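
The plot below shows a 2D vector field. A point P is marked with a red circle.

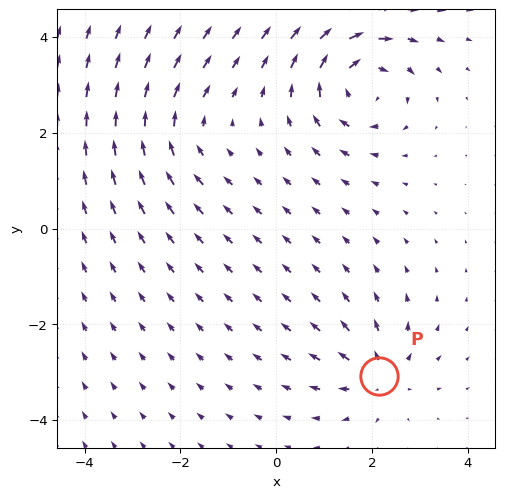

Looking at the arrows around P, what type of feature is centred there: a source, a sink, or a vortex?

source

At P (2.2, -3.1) the arrows spread outward. Divergence about +4, curl ≈0 — positive divergence with near-zero curl is a source.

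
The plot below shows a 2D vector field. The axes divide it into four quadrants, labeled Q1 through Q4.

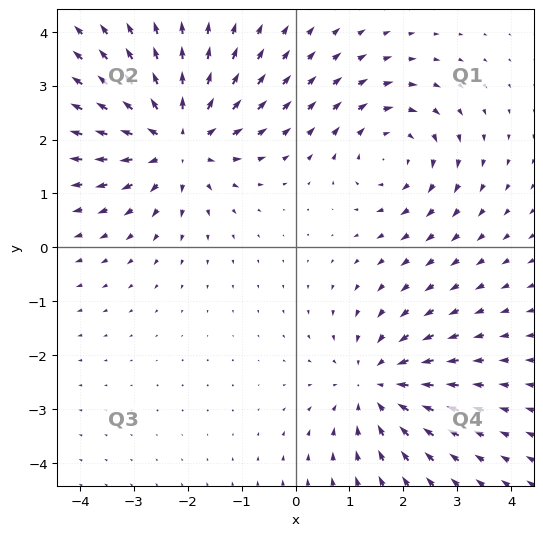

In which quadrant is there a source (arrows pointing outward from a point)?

Q2

The source sits at approximately (-2.2, 2.0), which lies in quadrant Q2. The divergence there is about +4, positive as expected for a source.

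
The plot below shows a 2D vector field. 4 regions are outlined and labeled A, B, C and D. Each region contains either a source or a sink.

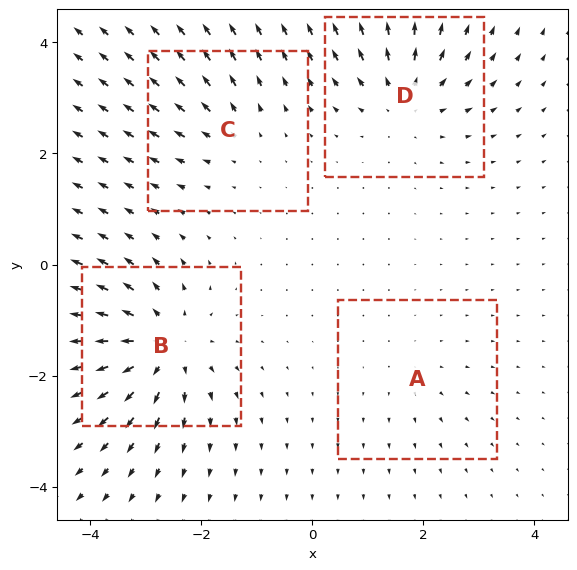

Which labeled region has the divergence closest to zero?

Divergence at each region's feature centre — A: about +2, B: about +8, C: about +4, D: about +6. Region A is closest to zero.

A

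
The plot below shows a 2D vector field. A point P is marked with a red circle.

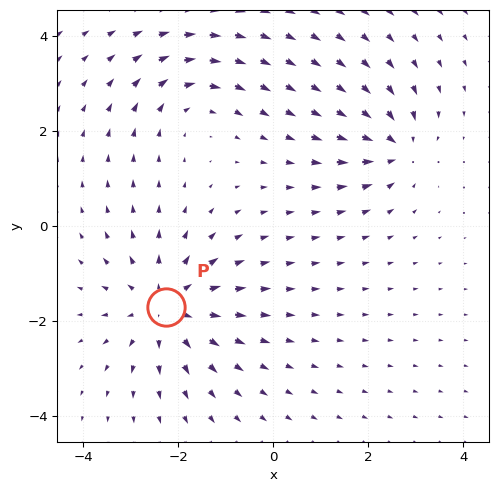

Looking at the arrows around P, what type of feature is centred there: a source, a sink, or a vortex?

source

At P (-2.2, -1.7) the arrows spread outward. Divergence about +4, curl ≈0 — positive divergence with near-zero curl is a source.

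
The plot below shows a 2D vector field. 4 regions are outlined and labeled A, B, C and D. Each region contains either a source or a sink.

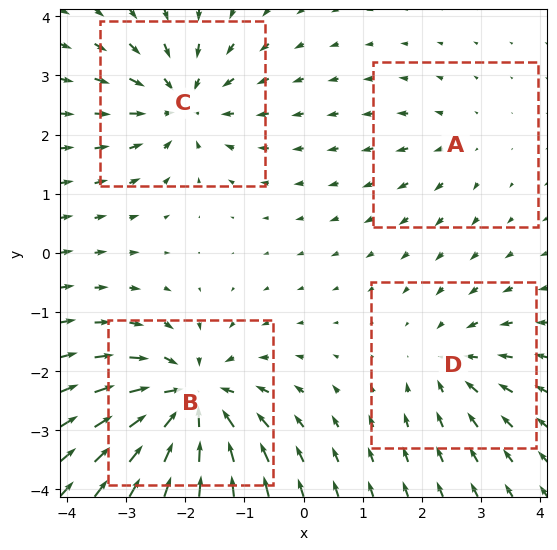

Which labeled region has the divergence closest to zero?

A

Divergence at each region's feature centre — A: about +2, B: about -8, C: about -5, D: about -4. Region A is closest to zero.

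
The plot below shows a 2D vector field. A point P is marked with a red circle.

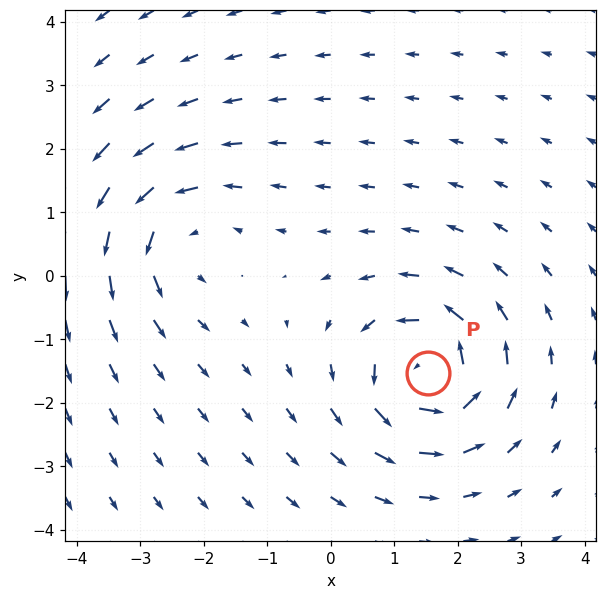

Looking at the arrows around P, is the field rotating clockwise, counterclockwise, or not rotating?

counterclockwise

Near P at (1.5, -1.5) the arrows circulate counterclockwise. The curl (z-component) there is about +6; positive curl means counterclockwise rotation.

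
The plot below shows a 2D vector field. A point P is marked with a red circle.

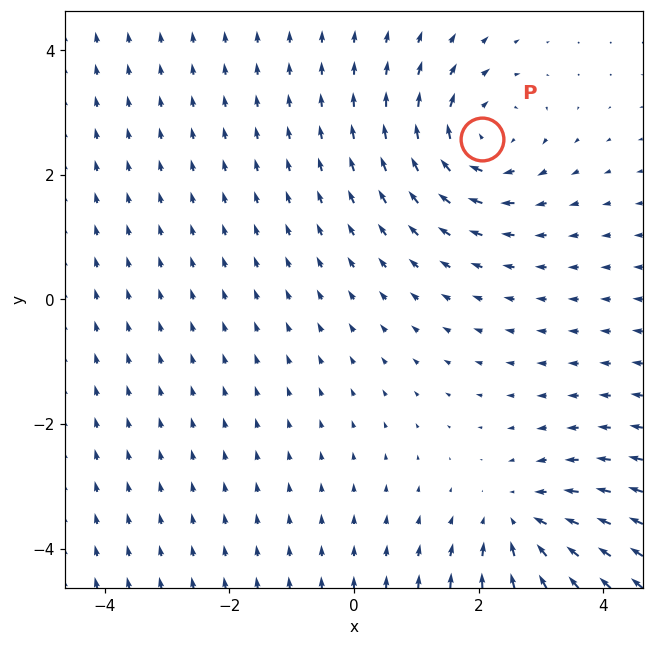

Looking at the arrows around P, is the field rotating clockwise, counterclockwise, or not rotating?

Near P at (2.1, 2.6) the arrows circulate clockwise. The curl (z-component) there is about -3; negative curl means clockwise rotation.

clockwise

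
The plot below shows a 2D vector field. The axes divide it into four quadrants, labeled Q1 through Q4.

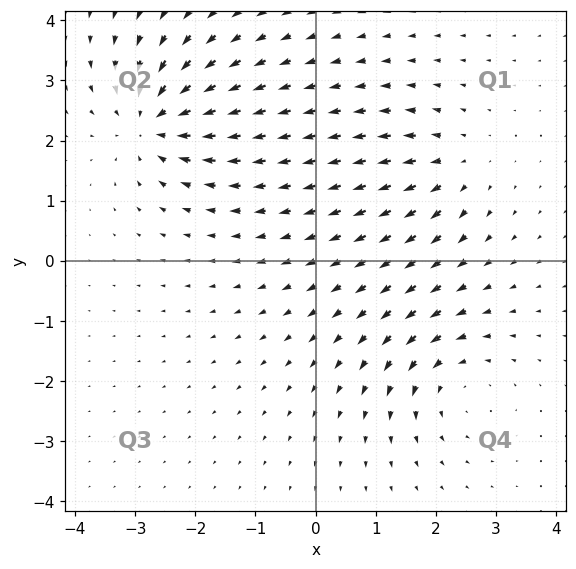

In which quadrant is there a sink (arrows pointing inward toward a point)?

Q2

The sink sits at approximately (-2.7, 2.3), which lies in quadrant Q2. The divergence there is about -7, negative as expected for a sink.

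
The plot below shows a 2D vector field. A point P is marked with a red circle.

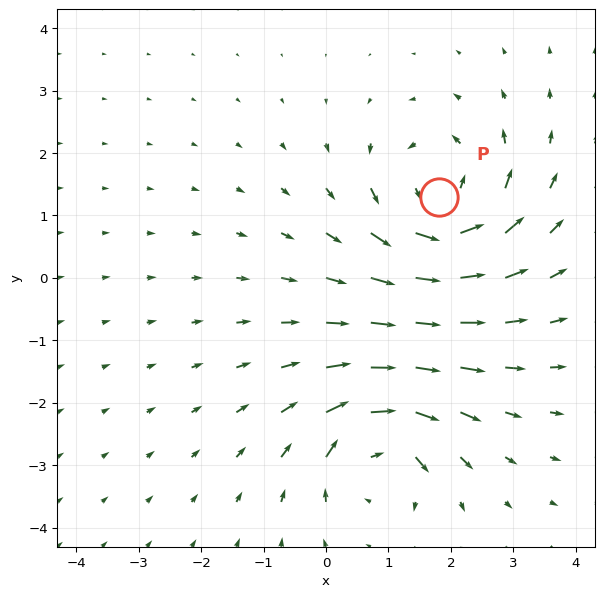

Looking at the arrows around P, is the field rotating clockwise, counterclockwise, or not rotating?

Near P at (1.8, 1.3) the arrows circulate counterclockwise. The curl (z-component) there is about +6; positive curl means counterclockwise rotation.

counterclockwise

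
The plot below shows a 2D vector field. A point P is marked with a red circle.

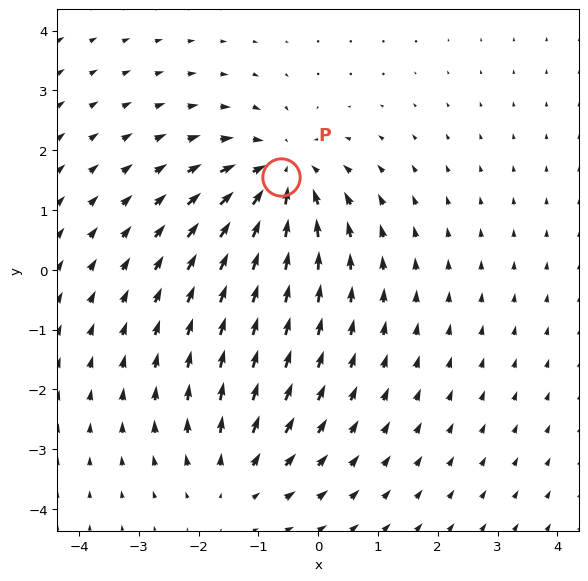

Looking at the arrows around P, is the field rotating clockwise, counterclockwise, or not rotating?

Near P at (-0.6, 1.6) the arrows show no circulation. The curl there is ≈0.

not rotating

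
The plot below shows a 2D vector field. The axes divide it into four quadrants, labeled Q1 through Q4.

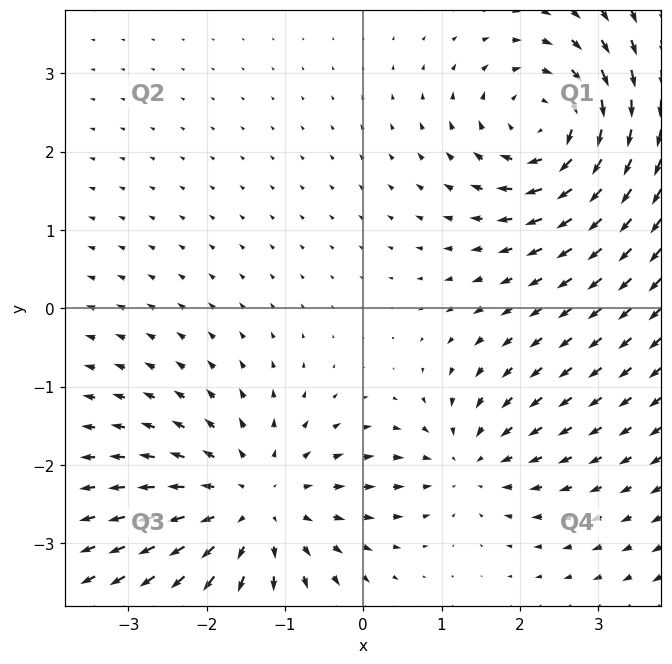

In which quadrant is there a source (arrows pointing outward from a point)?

Q3

The source sits at approximately (-1.4, -2.5), which lies in quadrant Q3. The divergence there is about +4, positive as expected for a source.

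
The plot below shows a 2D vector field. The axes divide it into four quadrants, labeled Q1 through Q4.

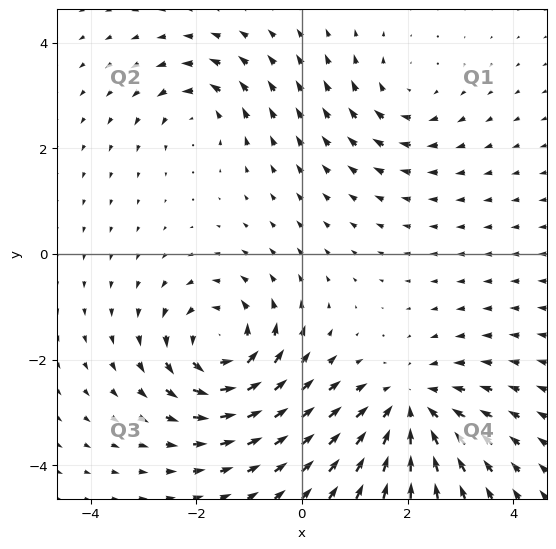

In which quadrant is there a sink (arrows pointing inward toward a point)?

Q4

The sink sits at approximately (2.0, -2.9), which lies in quadrant Q4. The divergence there is about -4, negative as expected for a sink.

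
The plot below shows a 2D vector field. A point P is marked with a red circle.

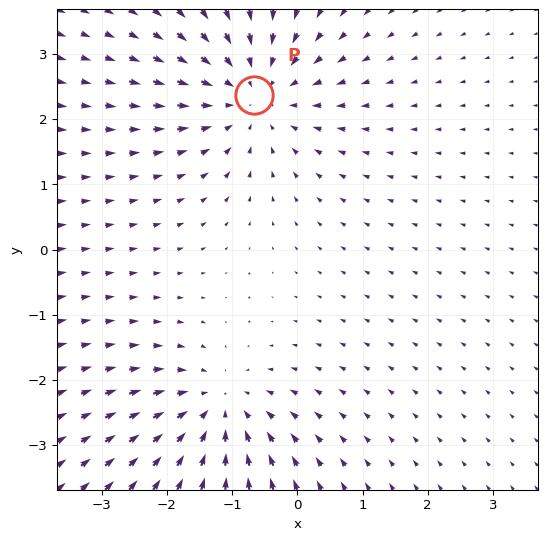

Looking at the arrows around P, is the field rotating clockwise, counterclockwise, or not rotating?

not rotating

Near P at (-0.7, 2.4) the arrows show no circulation. The curl there is ≈0.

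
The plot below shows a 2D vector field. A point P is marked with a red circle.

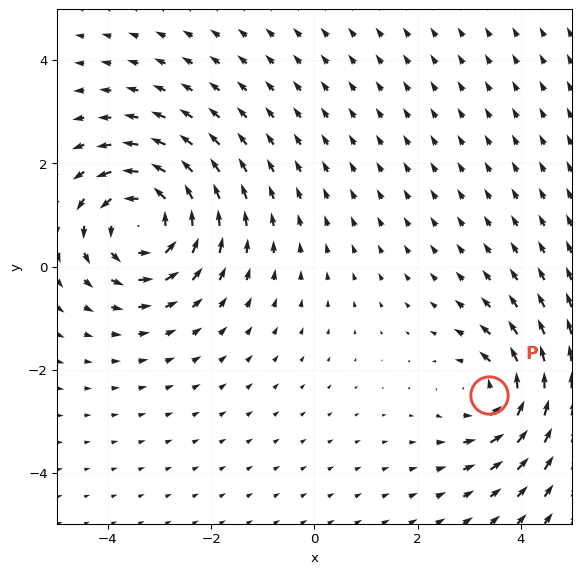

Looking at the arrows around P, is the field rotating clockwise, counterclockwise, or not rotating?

Near P at (3.4, -2.5) the arrows circulate counterclockwise. The curl (z-component) there is about +4; positive curl means counterclockwise rotation.

counterclockwise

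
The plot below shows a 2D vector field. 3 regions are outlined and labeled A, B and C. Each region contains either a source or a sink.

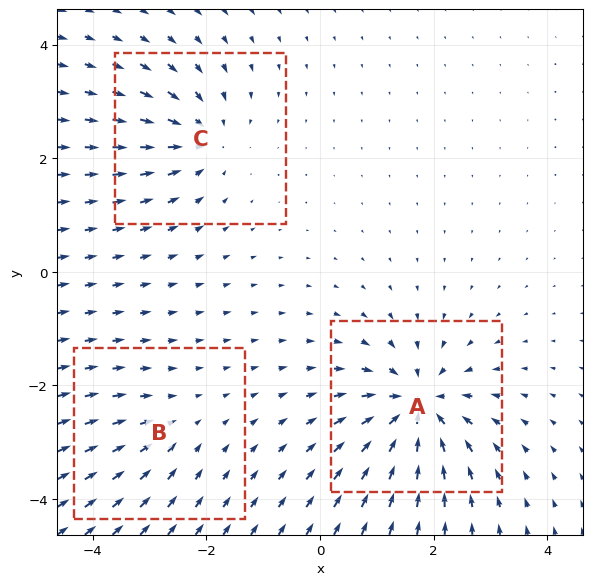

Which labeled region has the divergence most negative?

A

Divergence at each region's feature centre — A: about -6, B: about -2, C: about -4. Region A is most negative.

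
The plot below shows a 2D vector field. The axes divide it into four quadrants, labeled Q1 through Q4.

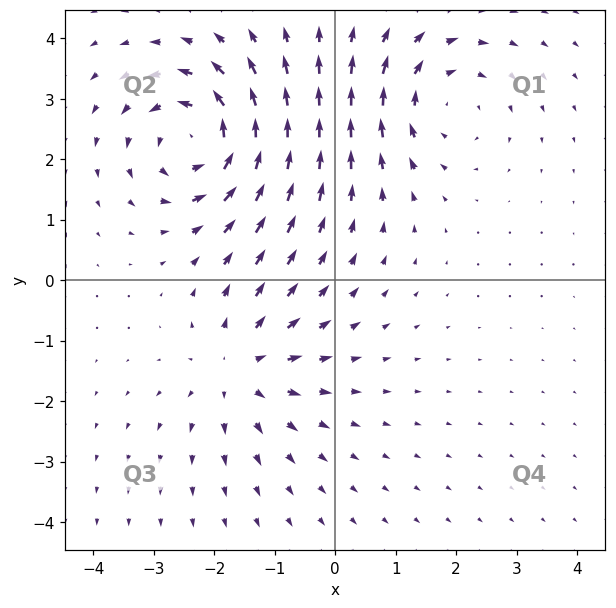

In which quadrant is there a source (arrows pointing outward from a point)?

The source sits at approximately (-1.6, -1.5), which lies in quadrant Q3. The divergence there is about +3, positive as expected for a source.

Q3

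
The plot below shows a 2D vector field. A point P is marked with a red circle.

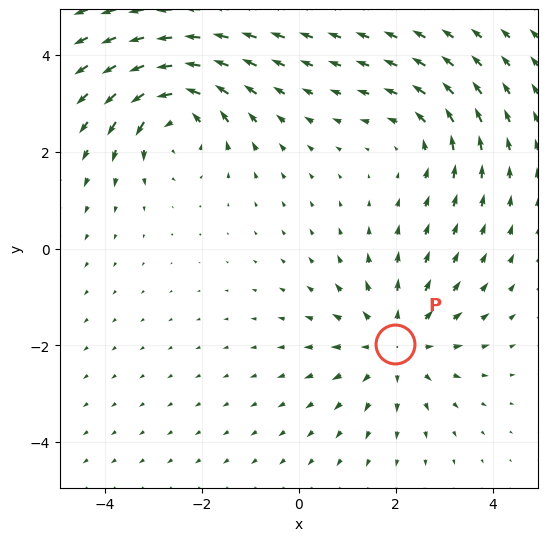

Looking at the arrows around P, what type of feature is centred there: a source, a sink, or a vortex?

At P (2.0, -2.0) the arrows spread outward. Divergence about +3, curl ≈0 — positive divergence with near-zero curl is a source.

source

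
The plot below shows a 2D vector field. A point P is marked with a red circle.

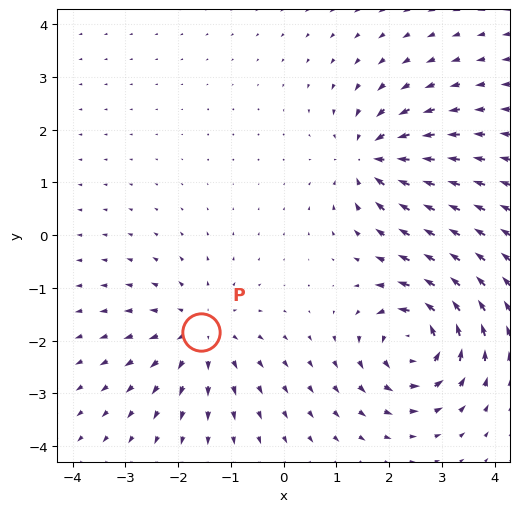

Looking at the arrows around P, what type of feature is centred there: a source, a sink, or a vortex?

At P (-1.6, -1.8) the arrows spread outward. Divergence about +3, curl ≈0 — positive divergence with near-zero curl is a source.

source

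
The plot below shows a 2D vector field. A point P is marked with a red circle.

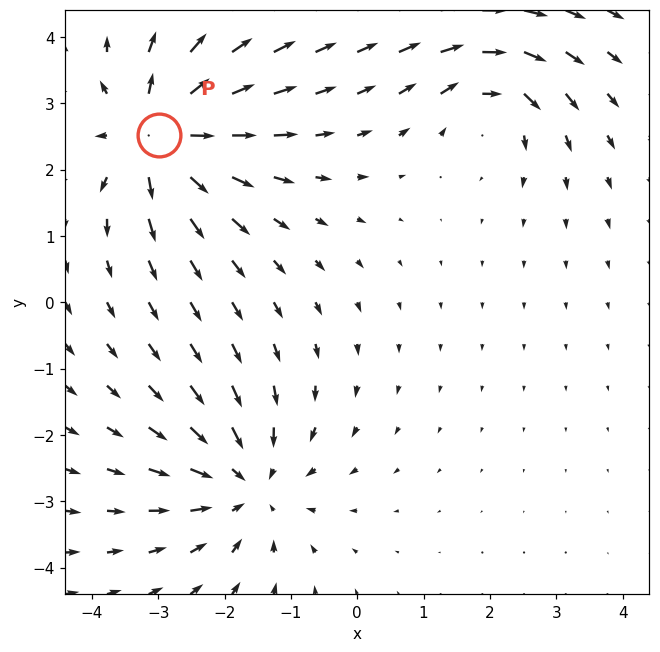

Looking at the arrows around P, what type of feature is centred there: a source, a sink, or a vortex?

At P (-3.0, 2.5) the arrows spread outward. Divergence about +6, curl ≈0 — positive divergence with near-zero curl is a source.

source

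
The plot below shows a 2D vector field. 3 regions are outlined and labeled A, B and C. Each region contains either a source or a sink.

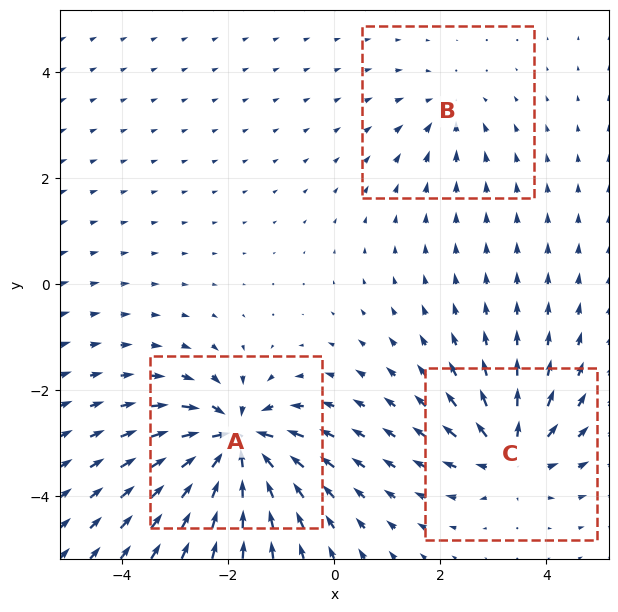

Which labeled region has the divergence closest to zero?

Divergence at each region's feature centre — A: about -7, B: about -2, C: about +4. Region B is closest to zero.

B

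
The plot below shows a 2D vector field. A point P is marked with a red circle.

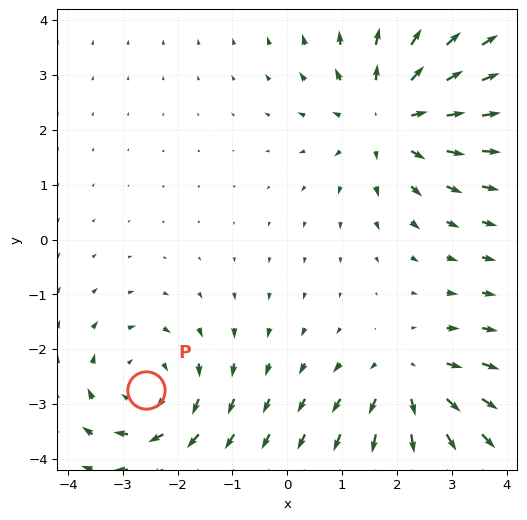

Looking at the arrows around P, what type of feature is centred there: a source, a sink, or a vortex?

vortex

At P (-2.6, -2.7) the arrows circulate clockwise. Divergence ≈0, curl about -4 — near-zero divergence with nonzero curl is a vortex.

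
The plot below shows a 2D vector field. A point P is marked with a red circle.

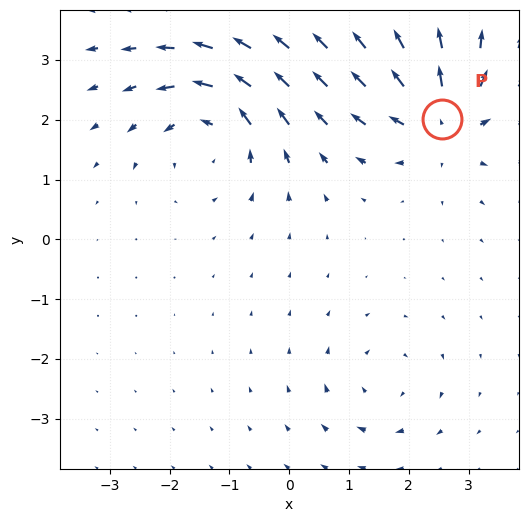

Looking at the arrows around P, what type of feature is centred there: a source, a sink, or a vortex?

At P (2.6, 2.0) the arrows spread outward. Divergence about +6, curl ≈0 — positive divergence with near-zero curl is a source.

source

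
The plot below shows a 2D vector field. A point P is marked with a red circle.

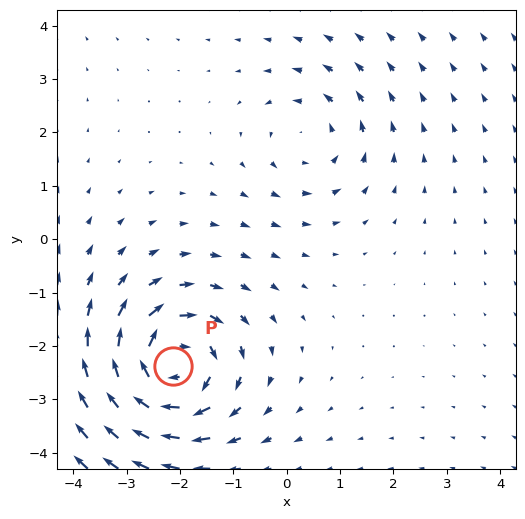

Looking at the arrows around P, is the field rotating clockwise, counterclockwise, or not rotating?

clockwise

Near P at (-2.1, -2.4) the arrows circulate clockwise. The curl (z-component) there is about -6; negative curl means clockwise rotation.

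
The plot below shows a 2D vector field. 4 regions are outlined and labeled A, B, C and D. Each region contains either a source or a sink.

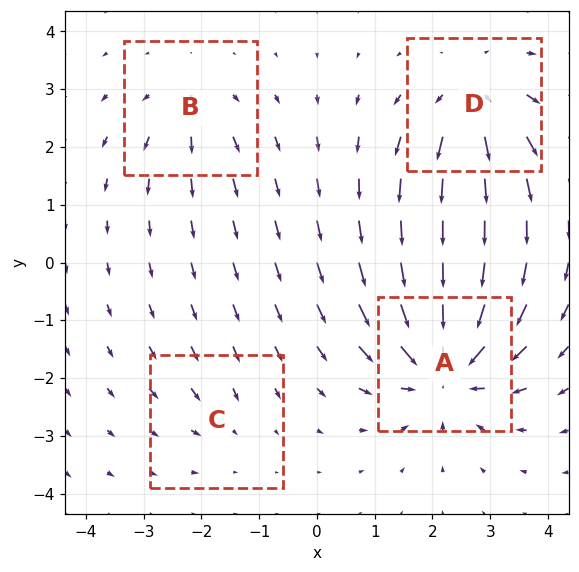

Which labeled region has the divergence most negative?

A

Divergence at each region's feature centre — A: about -8, B: about +3, C: about -2, D: about +5. Region A is most negative.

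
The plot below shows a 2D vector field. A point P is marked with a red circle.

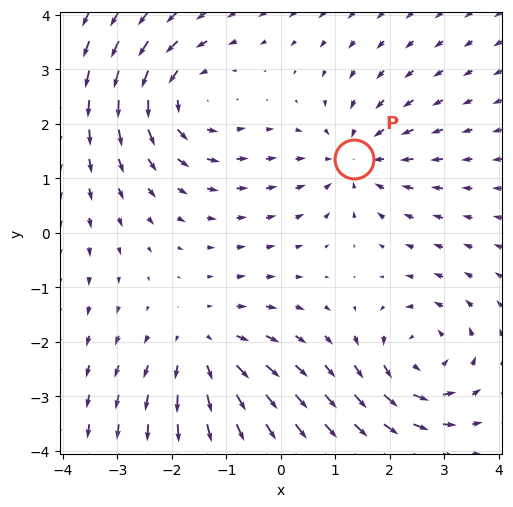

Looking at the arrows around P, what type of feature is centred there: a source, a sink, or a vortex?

At P (1.3, 1.3) the arrows converge inward. Divergence about -3, curl ≈0 — negative divergence with near-zero curl is a sink.

sink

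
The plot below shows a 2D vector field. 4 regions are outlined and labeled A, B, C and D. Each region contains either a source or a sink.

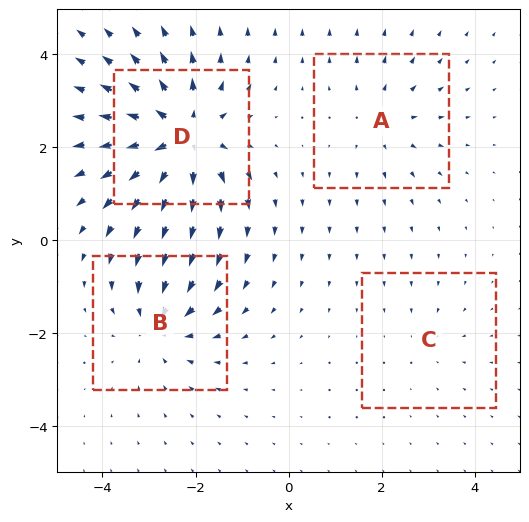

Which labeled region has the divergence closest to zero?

C

Divergence at each region's feature centre — A: about +3, B: about -4, C: about -2, D: about +7. Region C is closest to zero.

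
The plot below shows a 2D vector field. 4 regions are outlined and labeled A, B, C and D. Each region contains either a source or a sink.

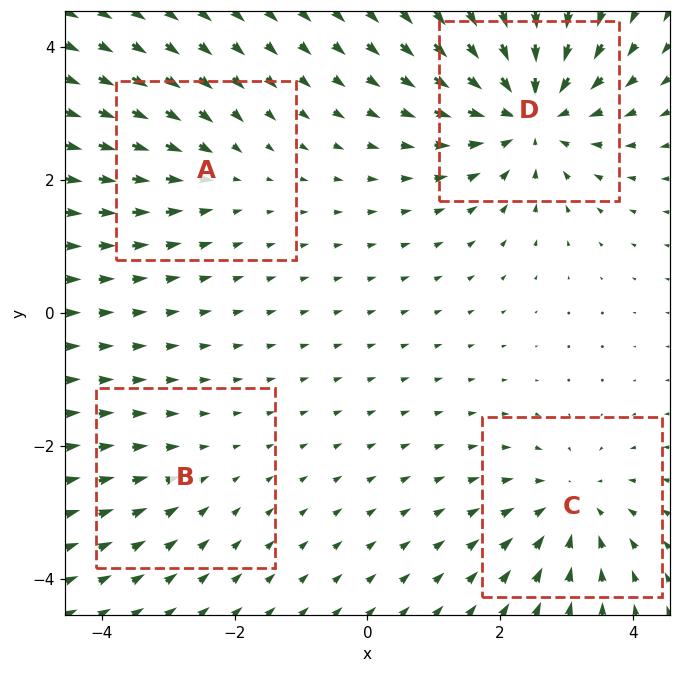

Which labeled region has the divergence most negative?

Divergence at each region's feature centre — A: about -3, B: about -2, C: about -4, D: about -7. Region D is most negative.

D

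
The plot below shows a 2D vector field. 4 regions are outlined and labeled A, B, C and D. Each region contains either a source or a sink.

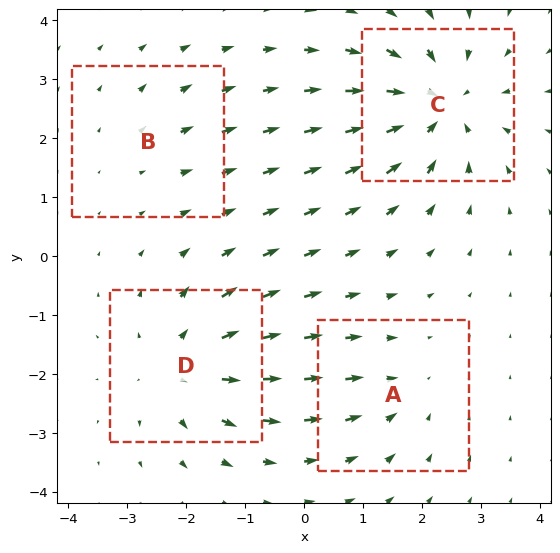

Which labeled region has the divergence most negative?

Divergence at each region's feature centre — A: about -3, B: about +2, C: about -6, D: about +5. Region C is most negative.

C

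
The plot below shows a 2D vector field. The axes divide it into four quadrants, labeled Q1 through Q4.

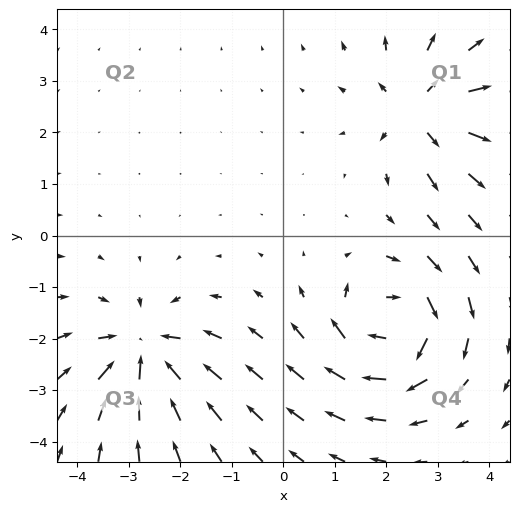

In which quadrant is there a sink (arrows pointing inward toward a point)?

The sink sits at approximately (-2.7, -2.3), which lies in quadrant Q3. The divergence there is about -5, negative as expected for a sink.

Q3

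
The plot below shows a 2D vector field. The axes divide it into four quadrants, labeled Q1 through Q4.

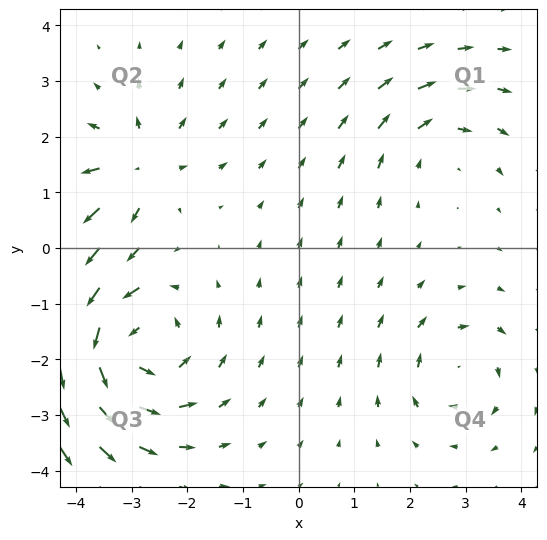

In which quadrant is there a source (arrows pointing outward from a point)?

The source sits at approximately (-2.9, 1.4), which lies in quadrant Q2. The divergence there is about +3, positive as expected for a source.

Q2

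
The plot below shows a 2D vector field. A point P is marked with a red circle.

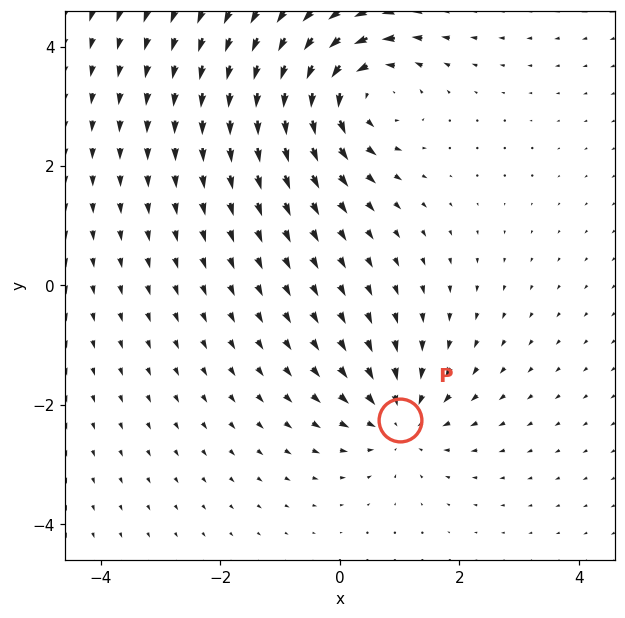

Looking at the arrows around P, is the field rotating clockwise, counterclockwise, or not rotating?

Near P at (1.0, -2.2) the arrows show no circulation. The curl there is ≈0.

not rotating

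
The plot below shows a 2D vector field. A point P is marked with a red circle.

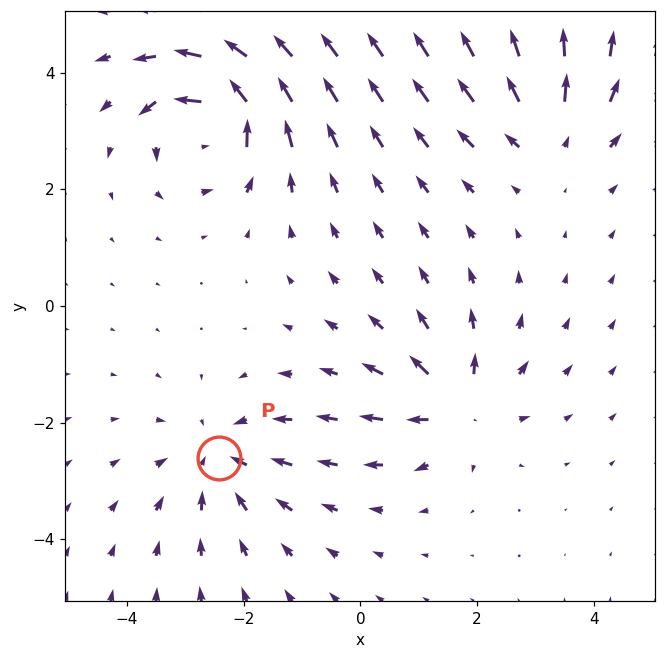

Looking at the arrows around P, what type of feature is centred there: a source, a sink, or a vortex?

sink

At P (-2.4, -2.6) the arrows converge inward. Divergence about -4, curl ≈0 — negative divergence with near-zero curl is a sink.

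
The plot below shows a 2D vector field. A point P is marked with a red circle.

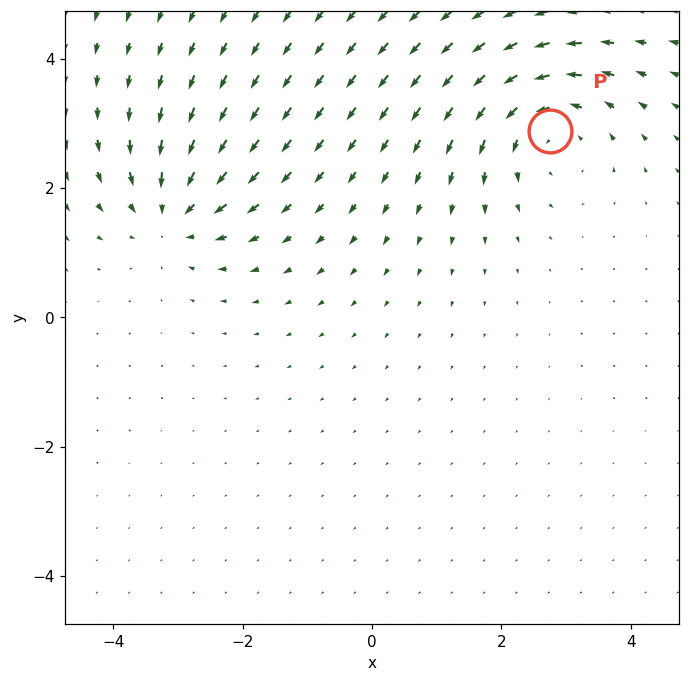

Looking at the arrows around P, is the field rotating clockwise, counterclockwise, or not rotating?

counterclockwise

Near P at (2.7, 2.9) the arrows circulate counterclockwise. The curl (z-component) there is about +5; positive curl means counterclockwise rotation.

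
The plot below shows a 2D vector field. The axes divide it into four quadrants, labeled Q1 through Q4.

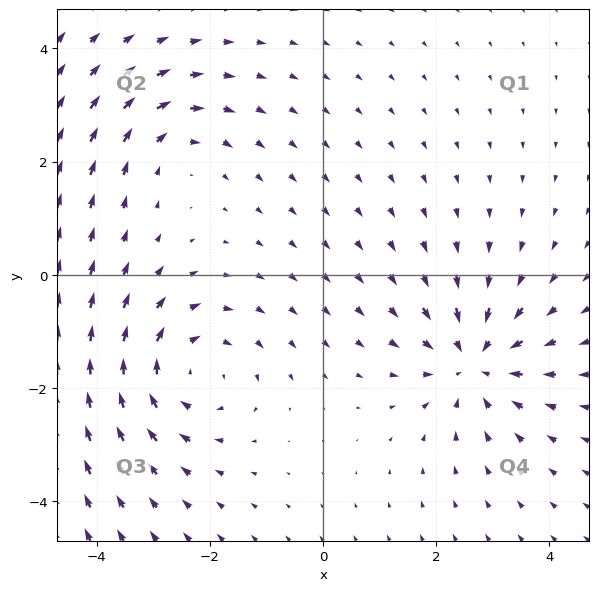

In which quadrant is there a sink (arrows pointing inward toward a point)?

The sink sits at approximately (2.7, -1.6), which lies in quadrant Q4. The divergence there is about -5, negative as expected for a sink.

Q4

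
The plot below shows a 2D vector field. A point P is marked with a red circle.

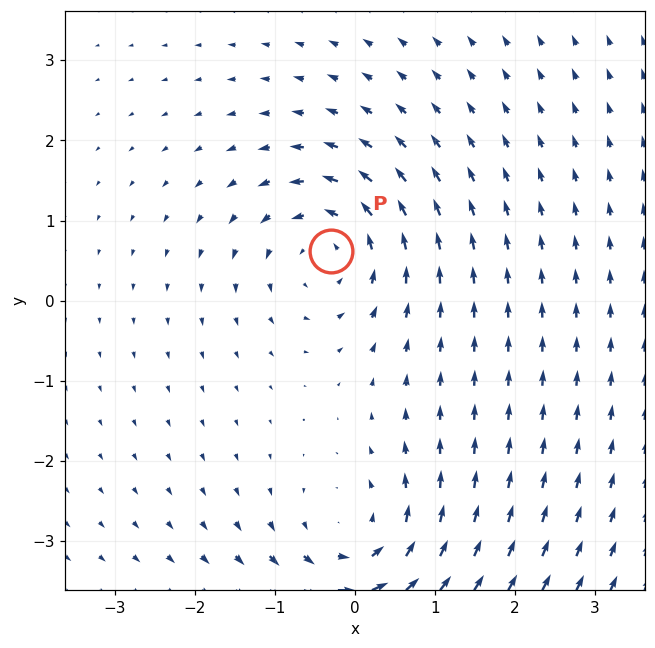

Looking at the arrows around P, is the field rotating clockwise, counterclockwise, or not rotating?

counterclockwise

Near P at (-0.3, 0.6) the arrows circulate counterclockwise. The curl (z-component) there is about +5; positive curl means counterclockwise rotation.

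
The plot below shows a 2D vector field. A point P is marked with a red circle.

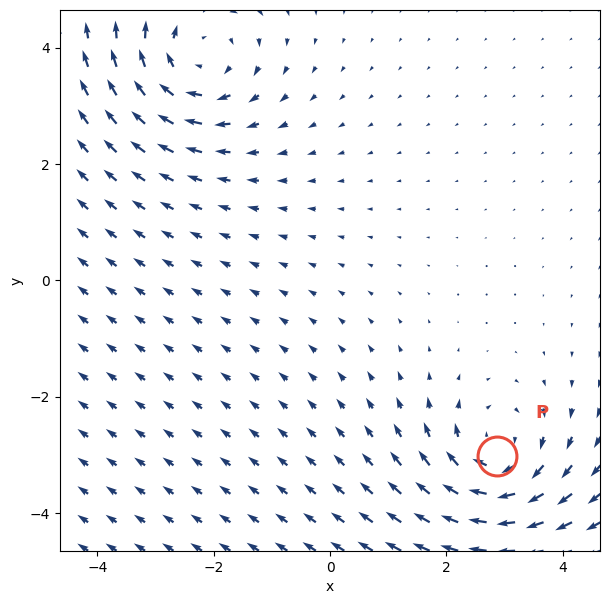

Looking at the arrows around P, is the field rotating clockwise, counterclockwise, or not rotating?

clockwise

Near P at (2.9, -3.0) the arrows circulate clockwise. The curl (z-component) there is about -4; negative curl means clockwise rotation.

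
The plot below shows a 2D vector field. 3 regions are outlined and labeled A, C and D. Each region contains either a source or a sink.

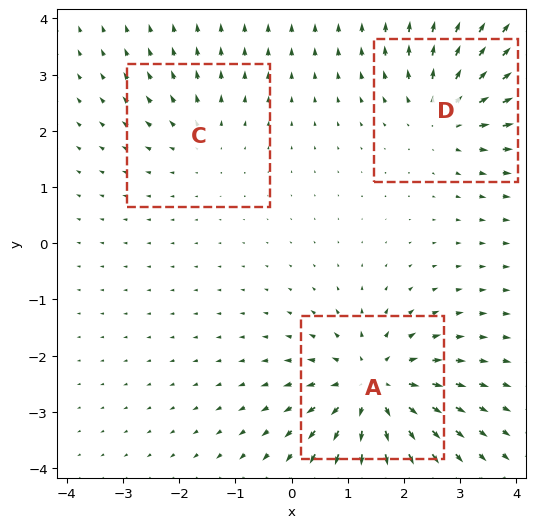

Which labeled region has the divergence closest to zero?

C

Divergence at each region's feature centre — A: about +5, C: about +2, D: about +4. Region C is closest to zero.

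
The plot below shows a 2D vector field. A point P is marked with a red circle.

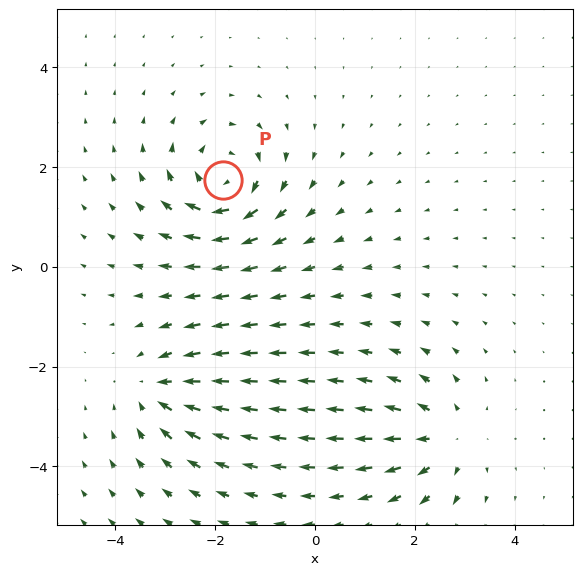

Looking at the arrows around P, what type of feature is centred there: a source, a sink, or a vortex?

At P (-1.9, 1.7) the arrows circulate clockwise. Divergence ≈0, curl about -6 — near-zero divergence with nonzero curl is a vortex.

vortex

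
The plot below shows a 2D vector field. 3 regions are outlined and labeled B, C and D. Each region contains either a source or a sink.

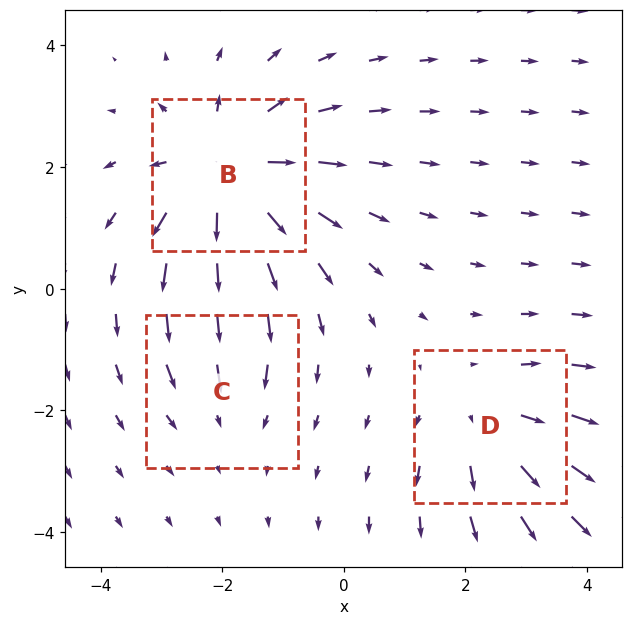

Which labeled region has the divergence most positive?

B

Divergence at each region's feature centre — B: about +5, C: about -2, D: about +3. Region B is most positive.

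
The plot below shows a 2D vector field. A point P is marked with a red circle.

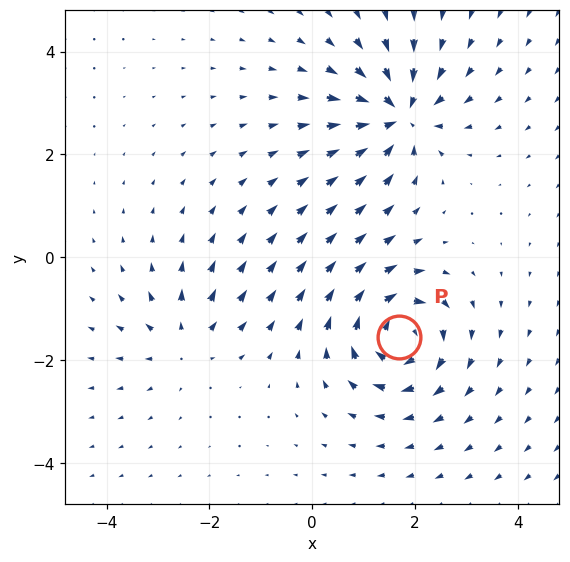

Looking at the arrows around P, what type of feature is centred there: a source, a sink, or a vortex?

vortex

At P (1.7, -1.5) the arrows circulate clockwise. Divergence ≈0, curl about -6 — near-zero divergence with nonzero curl is a vortex.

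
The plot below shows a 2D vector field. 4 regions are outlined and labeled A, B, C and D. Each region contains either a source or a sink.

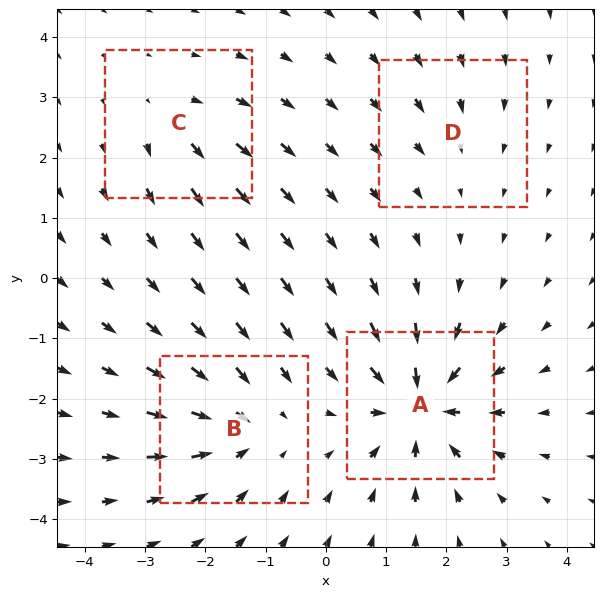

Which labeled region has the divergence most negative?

Divergence at each region's feature centre — A: about -9, B: about -6, C: about +4, D: about -2. Region A is most negative.

A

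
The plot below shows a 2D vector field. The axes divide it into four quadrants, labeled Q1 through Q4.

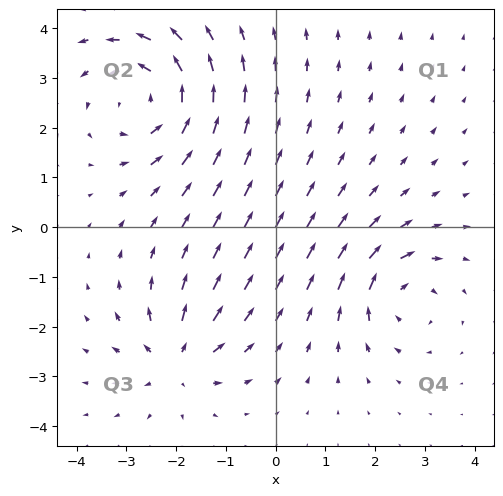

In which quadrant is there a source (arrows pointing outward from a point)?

The source sits at approximately (-2.0, -2.7), which lies in quadrant Q3. The divergence there is about +4, positive as expected for a source.

Q3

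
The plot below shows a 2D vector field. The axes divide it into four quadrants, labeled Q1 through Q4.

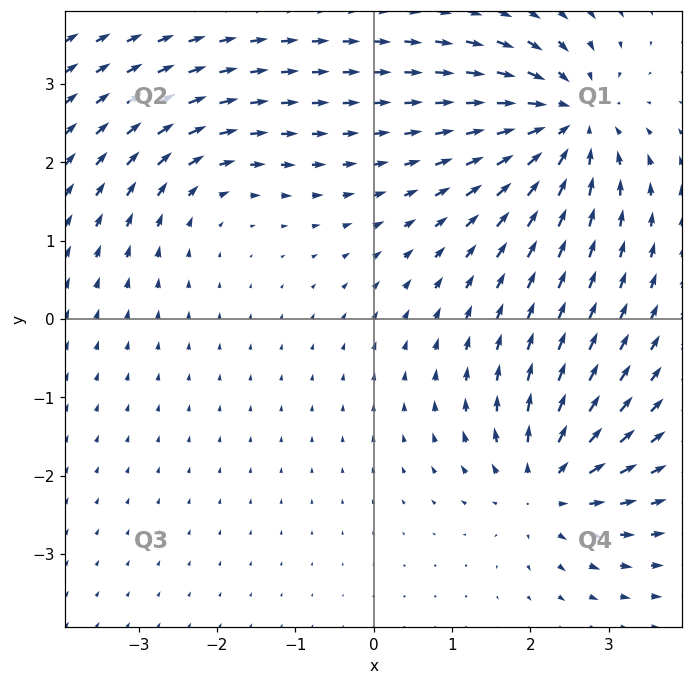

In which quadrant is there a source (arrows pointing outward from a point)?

Q4

The source sits at approximately (2.2, -2.1), which lies in quadrant Q4. The divergence there is about +5, positive as expected for a source.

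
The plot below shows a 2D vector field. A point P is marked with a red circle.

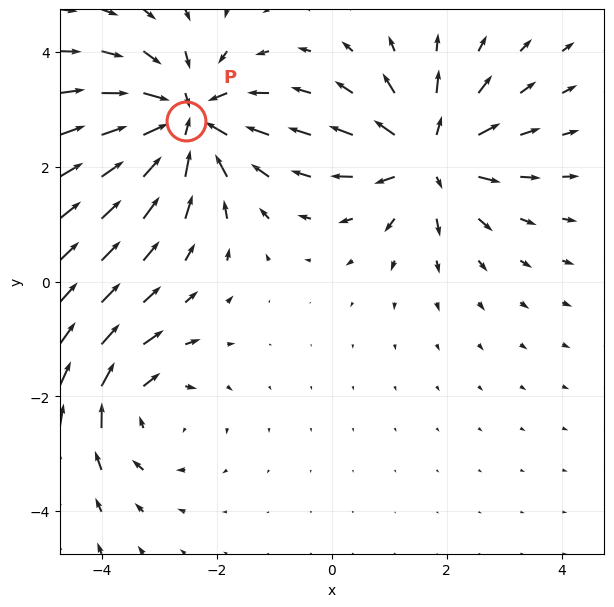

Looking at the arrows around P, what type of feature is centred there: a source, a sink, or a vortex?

sink

At P (-2.5, 2.8) the arrows converge inward. Divergence about -5, curl ≈0 — negative divergence with near-zero curl is a sink.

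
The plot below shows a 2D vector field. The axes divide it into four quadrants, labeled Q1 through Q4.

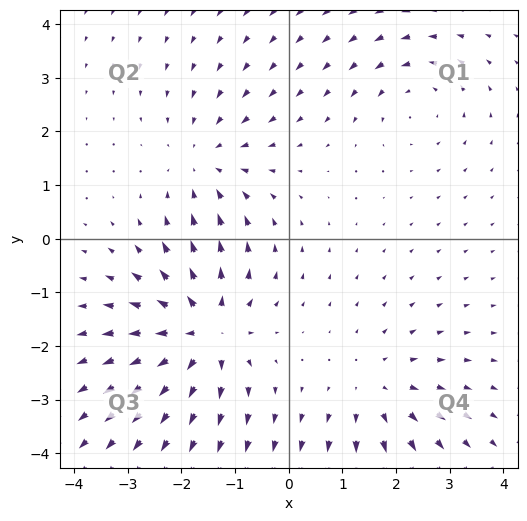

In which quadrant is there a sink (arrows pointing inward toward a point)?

Q2

The sink sits at approximately (-1.6, 1.4), which lies in quadrant Q2. The divergence there is about -3, negative as expected for a sink.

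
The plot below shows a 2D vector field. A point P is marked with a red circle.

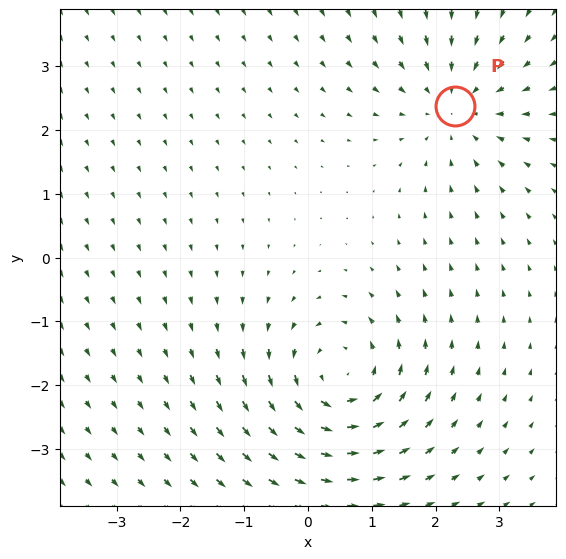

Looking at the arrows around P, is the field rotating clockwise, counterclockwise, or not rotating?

not rotating

Near P at (2.3, 2.4) the arrows show no circulation. The curl there is ≈0.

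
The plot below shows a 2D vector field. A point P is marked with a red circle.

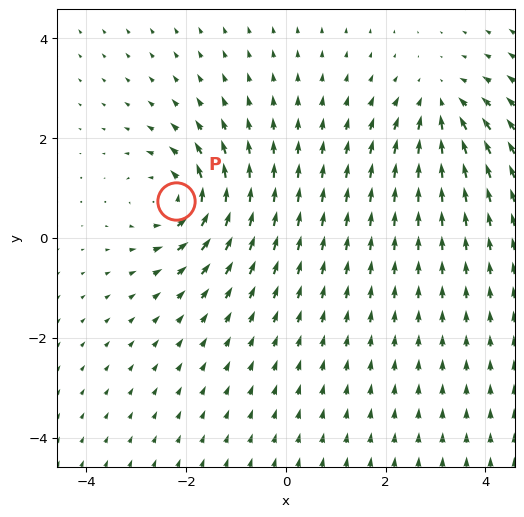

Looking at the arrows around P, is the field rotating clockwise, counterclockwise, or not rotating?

Near P at (-2.2, 0.7) the arrows circulate counterclockwise. The curl (z-component) there is about +4; positive curl means counterclockwise rotation.

counterclockwise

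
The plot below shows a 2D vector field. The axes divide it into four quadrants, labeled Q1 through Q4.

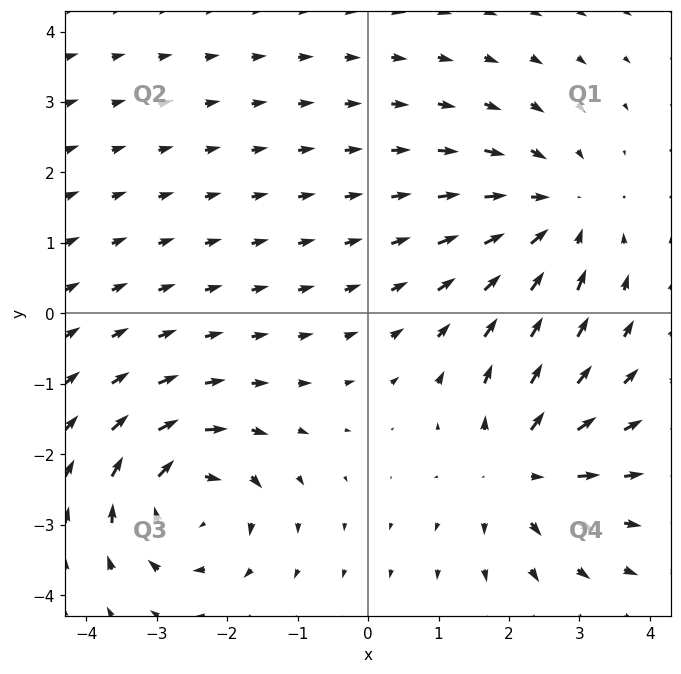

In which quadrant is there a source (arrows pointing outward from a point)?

The source sits at approximately (2.2, -2.2), which lies in quadrant Q4. The divergence there is about +4, positive as expected for a source.

Q4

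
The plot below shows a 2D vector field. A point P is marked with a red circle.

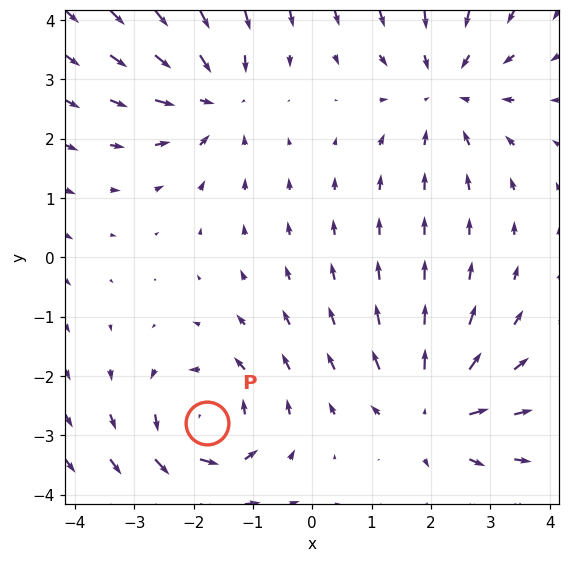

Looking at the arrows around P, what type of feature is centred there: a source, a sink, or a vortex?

vortex

At P (-1.8, -2.8) the arrows circulate counterclockwise. Divergence ≈0, curl about +3 — near-zero divergence with nonzero curl is a vortex.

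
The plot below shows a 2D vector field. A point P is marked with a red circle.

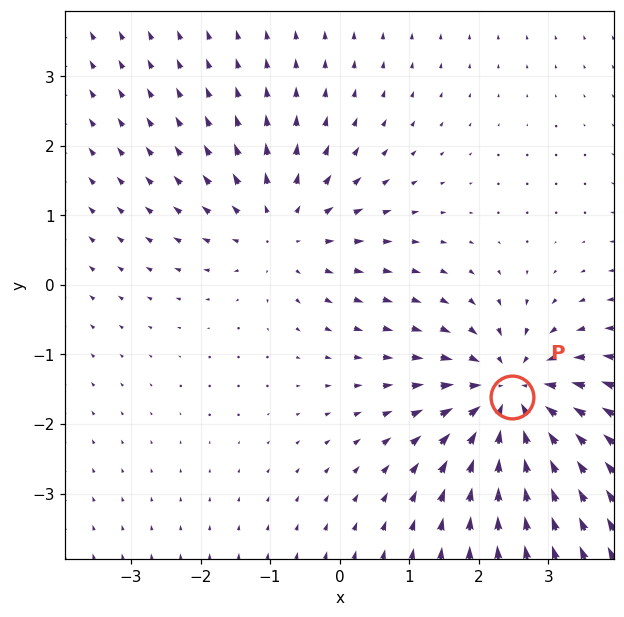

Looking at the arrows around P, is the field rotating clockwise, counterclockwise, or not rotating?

Near P at (2.5, -1.6) the arrows show no circulation. The curl there is ≈0.

not rotating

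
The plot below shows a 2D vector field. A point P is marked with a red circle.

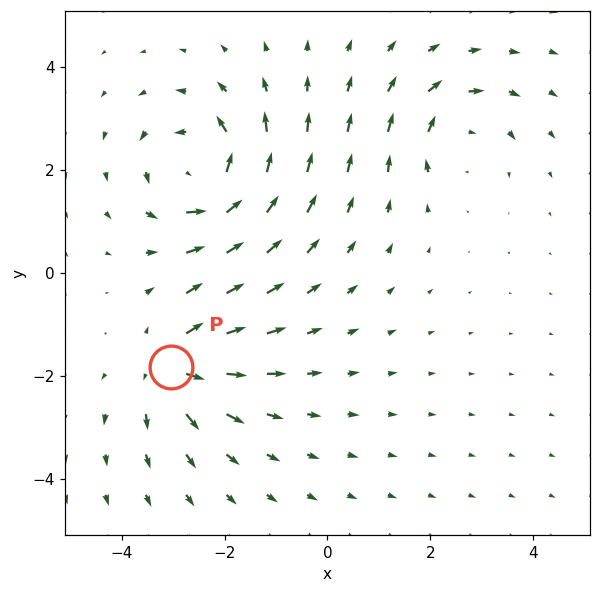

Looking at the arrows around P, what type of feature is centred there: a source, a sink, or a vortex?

At P (-3.0, -1.8) the arrows spread outward. Divergence about +4, curl ≈0 — positive divergence with near-zero curl is a source.

source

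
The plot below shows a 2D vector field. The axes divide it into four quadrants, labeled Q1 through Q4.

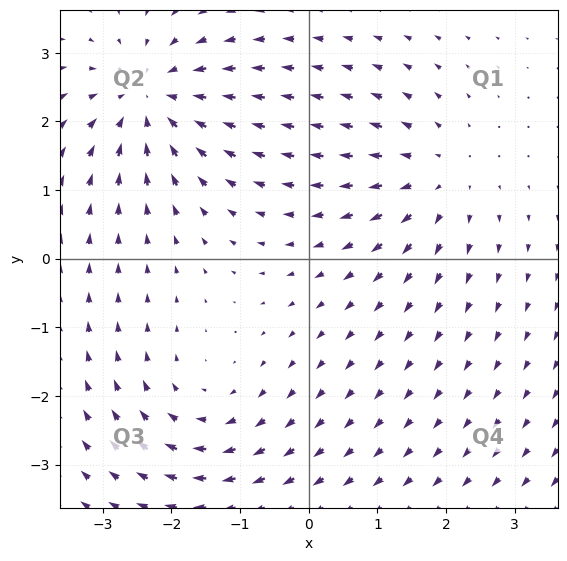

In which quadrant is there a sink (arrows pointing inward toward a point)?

The sink sits at approximately (-2.3, 2.3), which lies in quadrant Q2. The divergence there is about -5, negative as expected for a sink.

Q2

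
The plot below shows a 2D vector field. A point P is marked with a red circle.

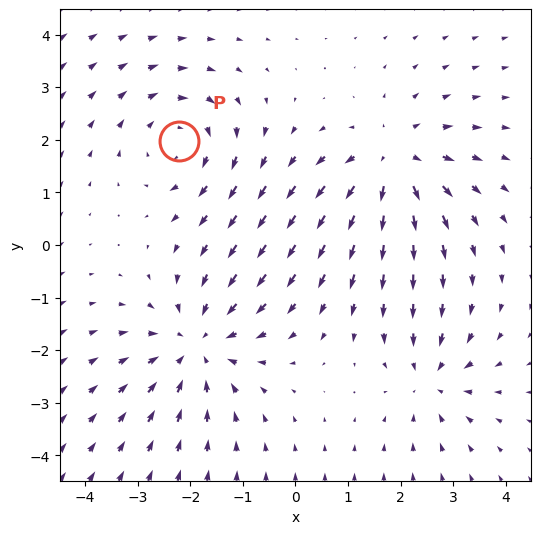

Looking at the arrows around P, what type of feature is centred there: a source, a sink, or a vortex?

At P (-2.2, 2.0) the arrows circulate clockwise. Divergence ≈0, curl about -4 — near-zero divergence with nonzero curl is a vortex.

vortex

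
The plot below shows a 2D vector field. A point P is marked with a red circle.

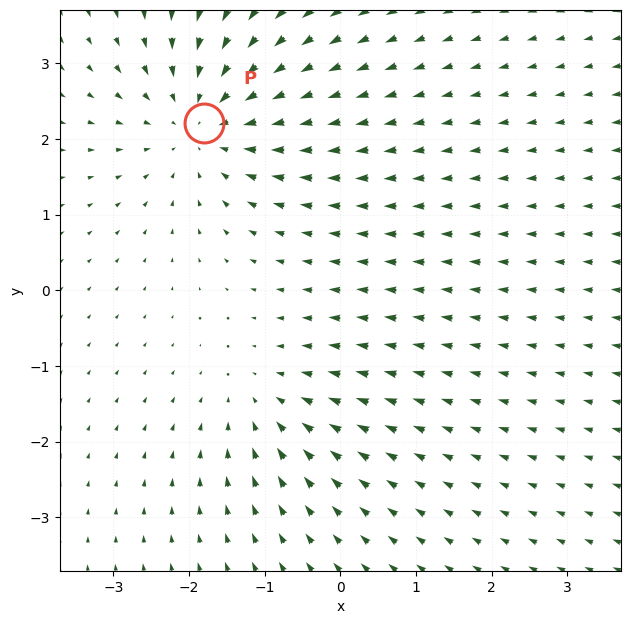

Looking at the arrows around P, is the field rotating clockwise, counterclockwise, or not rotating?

not rotating

Near P at (-1.8, 2.2) the arrows show no circulation. The curl there is ≈0.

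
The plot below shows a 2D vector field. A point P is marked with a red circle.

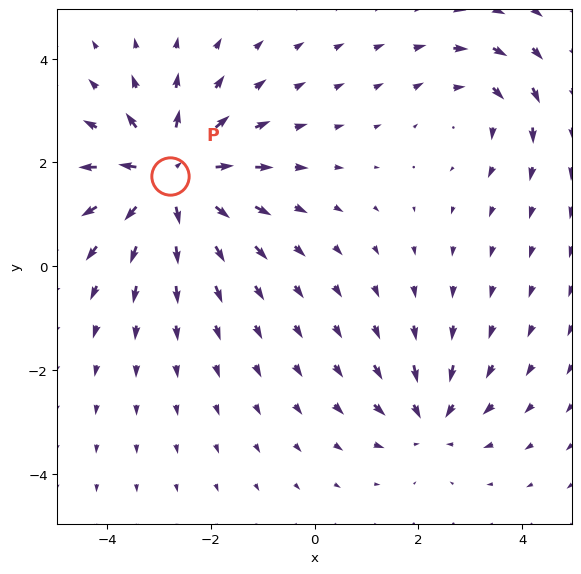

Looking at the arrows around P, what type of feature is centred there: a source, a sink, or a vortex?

At P (-2.8, 1.7) the arrows spread outward. Divergence about +6, curl ≈0 — positive divergence with near-zero curl is a source.

source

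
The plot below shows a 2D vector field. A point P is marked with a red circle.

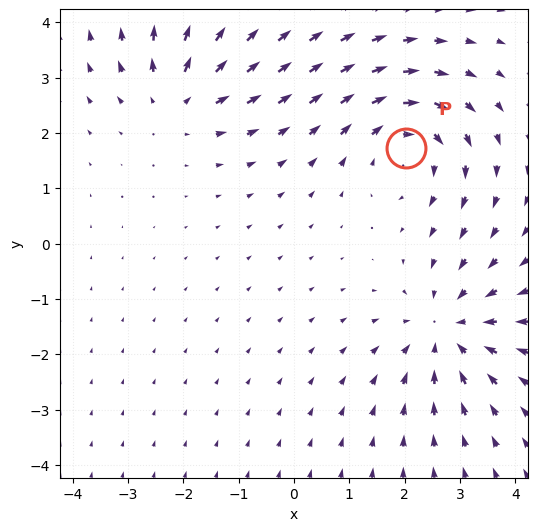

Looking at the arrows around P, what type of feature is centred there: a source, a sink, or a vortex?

vortex

At P (2.0, 1.7) the arrows circulate clockwise. Divergence ≈0, curl about -4 — near-zero divergence with nonzero curl is a vortex.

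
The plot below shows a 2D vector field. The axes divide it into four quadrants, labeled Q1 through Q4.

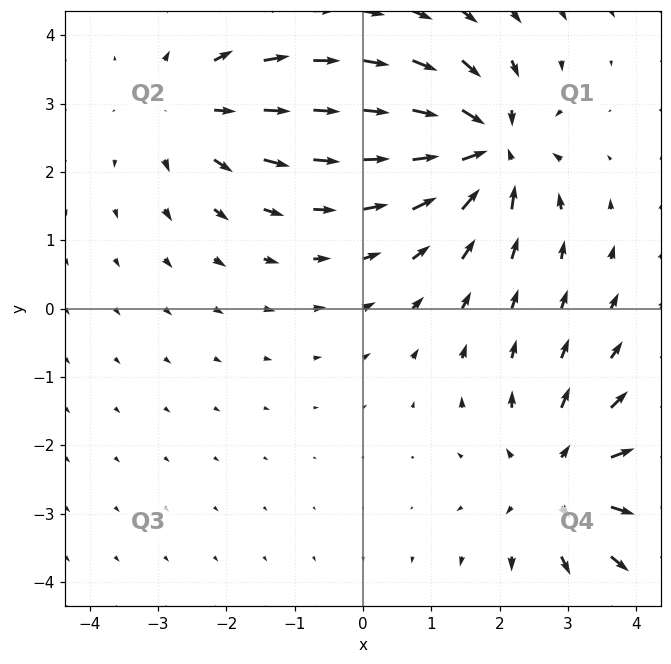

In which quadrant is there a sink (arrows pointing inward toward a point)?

The sink sits at approximately (1.8, 2.4), which lies in quadrant Q1. The divergence there is about -7, negative as expected for a sink.

Q1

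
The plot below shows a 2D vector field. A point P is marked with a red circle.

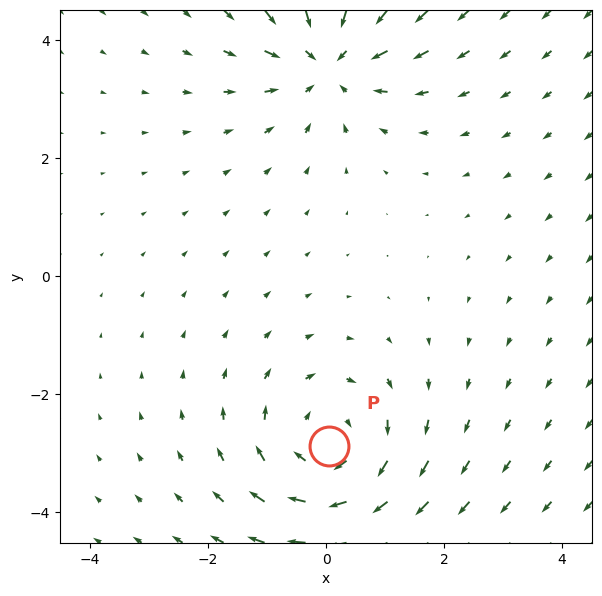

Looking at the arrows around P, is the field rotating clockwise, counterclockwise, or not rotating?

clockwise

Near P at (0.0, -2.9) the arrows circulate clockwise. The curl (z-component) there is about -4; negative curl means clockwise rotation.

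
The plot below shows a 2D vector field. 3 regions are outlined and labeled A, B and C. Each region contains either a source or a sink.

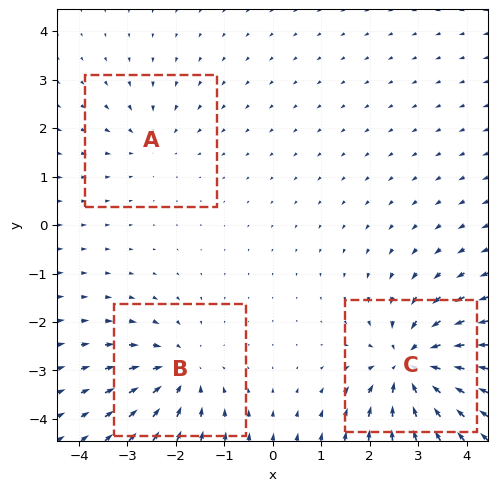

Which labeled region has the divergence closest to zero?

Divergence at each region's feature centre — A: about -2, B: about -3, C: about -5. Region A is closest to zero.

A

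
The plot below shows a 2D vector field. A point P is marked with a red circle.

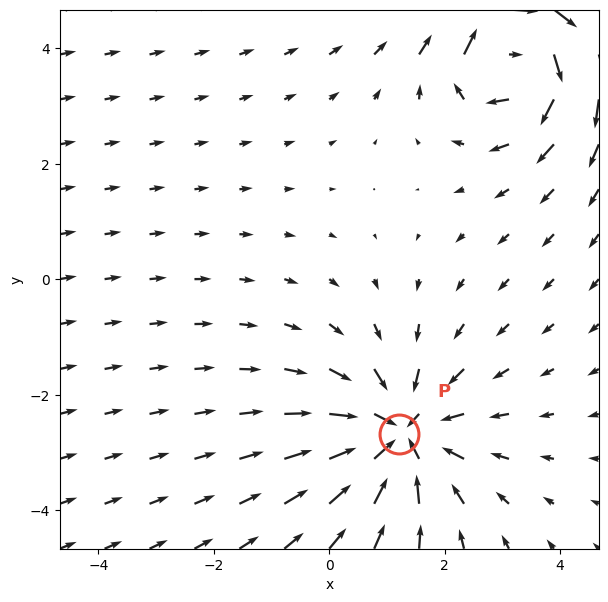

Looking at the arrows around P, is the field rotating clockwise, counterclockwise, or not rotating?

Near P at (1.2, -2.7) the arrows show no circulation. The curl there is ≈0.

not rotating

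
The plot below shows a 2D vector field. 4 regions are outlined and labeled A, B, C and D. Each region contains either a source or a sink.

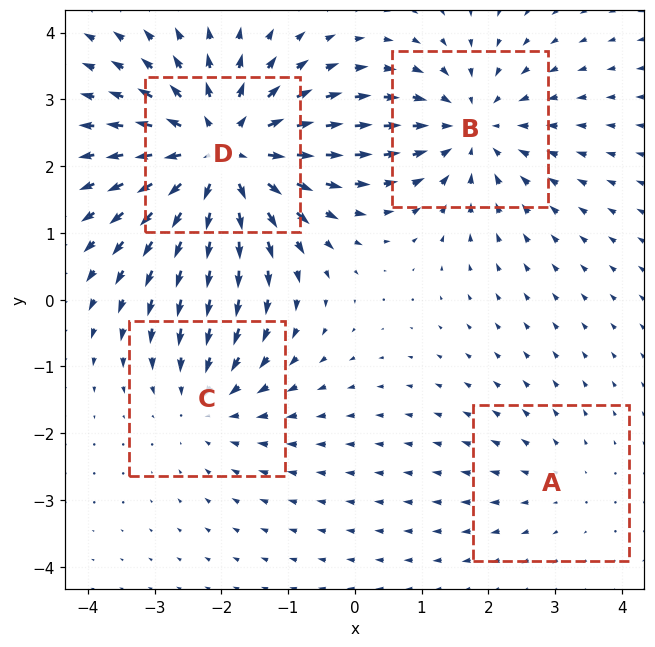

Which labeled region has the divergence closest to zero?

A

Divergence at each region's feature centre — A: about +2, B: about -4, C: about -3, D: about +6. Region A is closest to zero.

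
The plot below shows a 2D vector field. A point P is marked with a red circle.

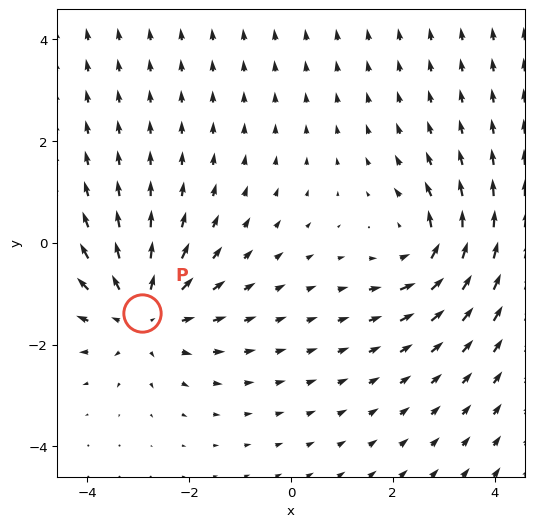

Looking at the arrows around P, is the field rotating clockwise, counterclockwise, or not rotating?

not rotating

Near P at (-2.9, -1.4) the arrows show no circulation. The curl there is ≈0.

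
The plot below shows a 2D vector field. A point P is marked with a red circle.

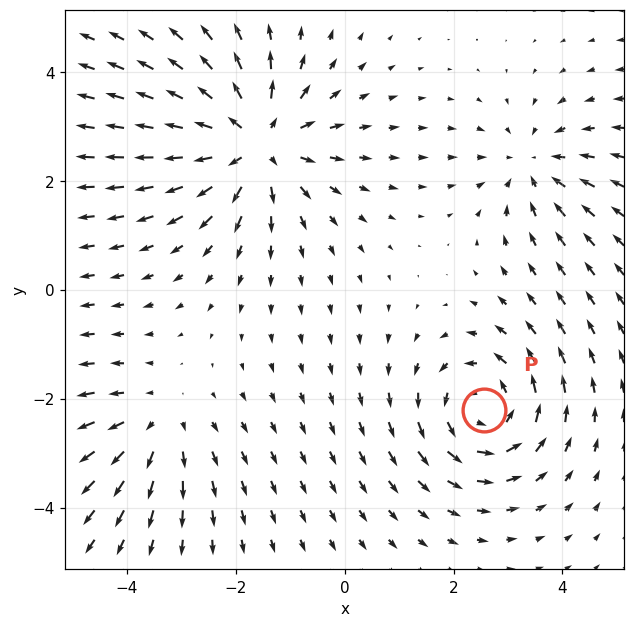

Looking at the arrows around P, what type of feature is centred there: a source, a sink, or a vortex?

At P (2.6, -2.2) the arrows circulate counterclockwise. Divergence ≈0, curl about +4 — near-zero divergence with nonzero curl is a vortex.

vortex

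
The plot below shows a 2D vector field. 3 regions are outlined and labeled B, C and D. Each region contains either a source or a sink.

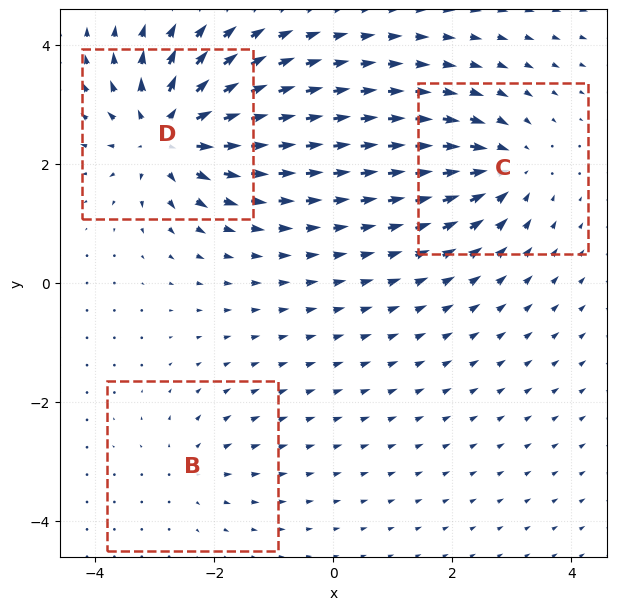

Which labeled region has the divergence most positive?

Divergence at each region's feature centre — B: about +3, C: about -4, D: about +6. Region D is most positive.

D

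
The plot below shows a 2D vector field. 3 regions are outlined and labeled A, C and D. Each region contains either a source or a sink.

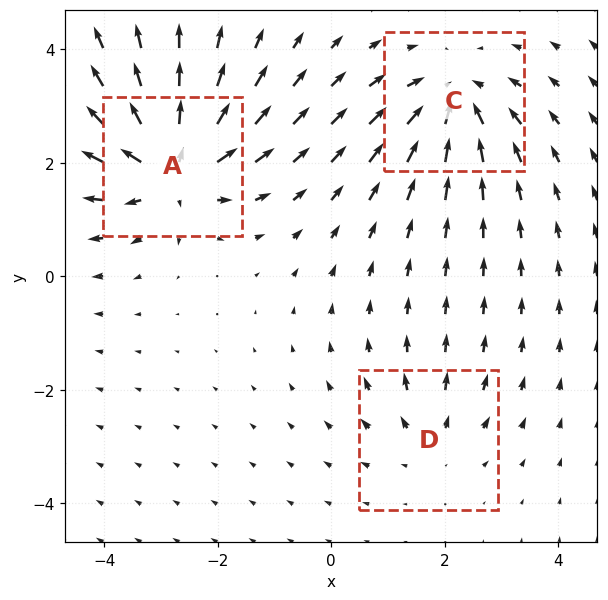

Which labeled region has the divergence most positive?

Divergence at each region's feature centre — A: about +5, C: about -4, D: about +2. Region A is most positive.

A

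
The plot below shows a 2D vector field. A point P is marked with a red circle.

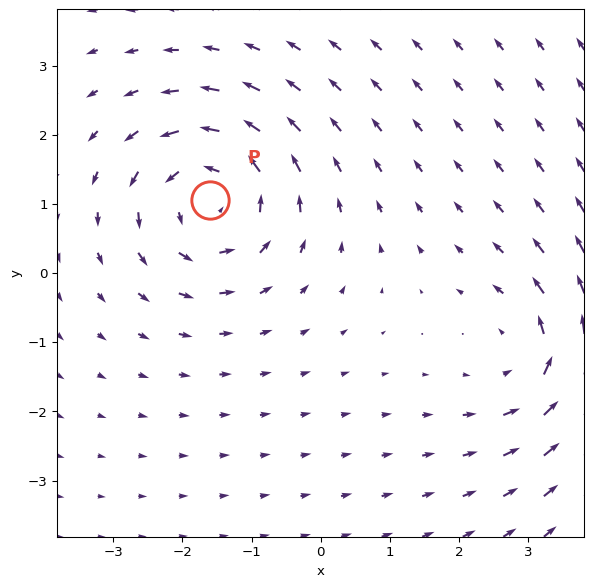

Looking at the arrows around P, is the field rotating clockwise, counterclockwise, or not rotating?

Near P at (-1.6, 1.1) the arrows circulate counterclockwise. The curl (z-component) there is about +5; positive curl means counterclockwise rotation.

counterclockwise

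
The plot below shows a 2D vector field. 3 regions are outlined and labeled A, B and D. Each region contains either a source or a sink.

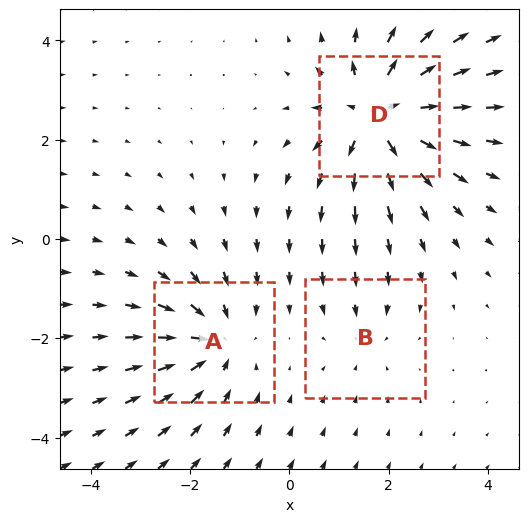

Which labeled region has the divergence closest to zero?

Divergence at each region's feature centre — A: about -4, B: about -2, D: about +5. Region B is closest to zero.

B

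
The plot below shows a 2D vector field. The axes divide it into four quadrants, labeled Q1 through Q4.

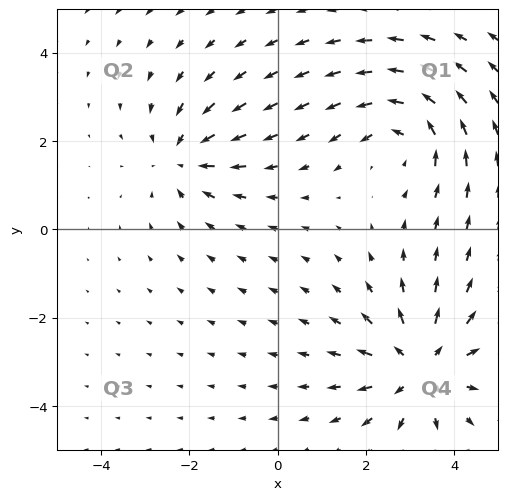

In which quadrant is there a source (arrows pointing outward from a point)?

The source sits at approximately (3.2, -3.1), which lies in quadrant Q4. The divergence there is about +4, positive as expected for a source.

Q4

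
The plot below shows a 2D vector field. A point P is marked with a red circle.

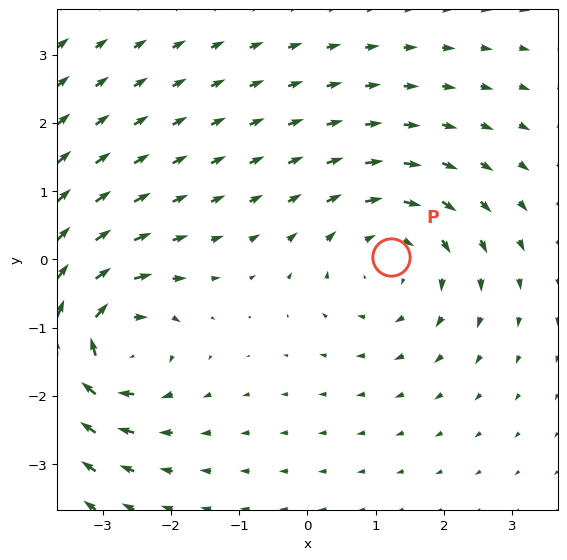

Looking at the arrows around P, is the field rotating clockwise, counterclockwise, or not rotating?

Near P at (1.2, 0.0) the arrows circulate clockwise. The curl (z-component) there is about -3; negative curl means clockwise rotation.

clockwise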